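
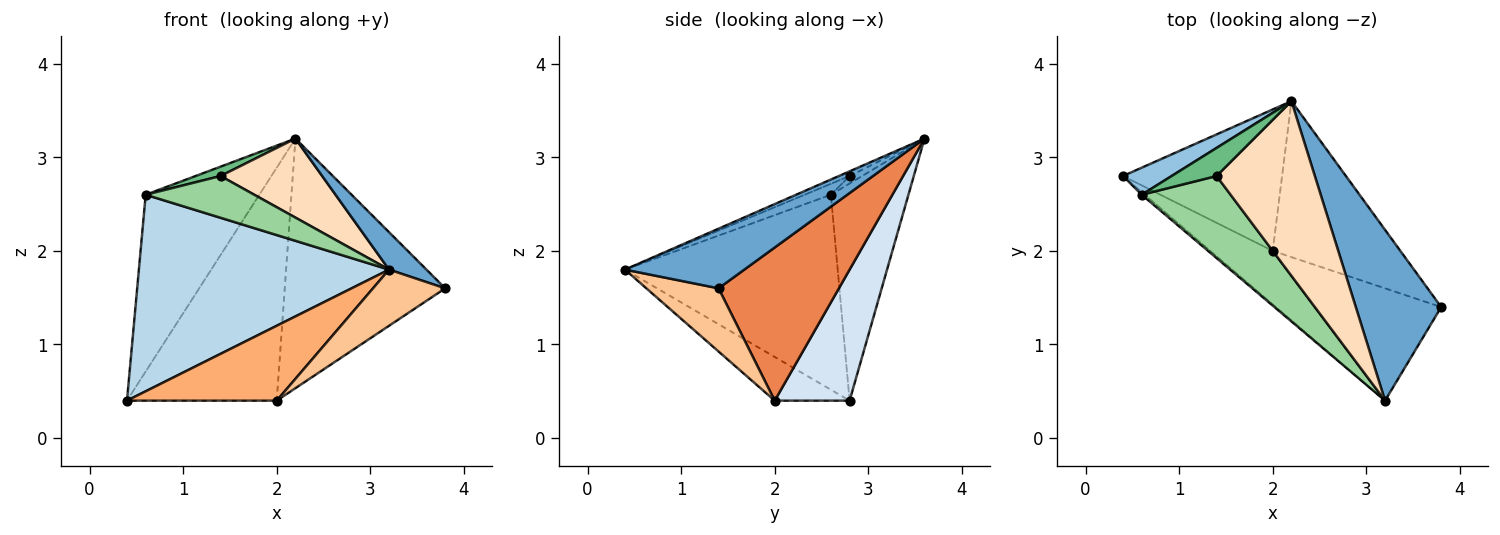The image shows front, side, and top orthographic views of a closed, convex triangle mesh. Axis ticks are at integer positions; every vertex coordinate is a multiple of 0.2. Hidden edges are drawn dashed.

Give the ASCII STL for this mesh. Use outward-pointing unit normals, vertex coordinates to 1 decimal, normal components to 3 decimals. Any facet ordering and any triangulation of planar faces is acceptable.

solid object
 facet normal 0.564 -0.177 0.807
  outer loop
   vertex 3.2 0.4 1.8
   vertex 3.8 1.4 1.6
   vertex 2.2 3.6 3.2
  endloop
 endfacet
 facet normal -0.559 0.820 0.125
  outer loop
   vertex 0.6 2.6 2.6
   vertex 2.2 3.6 3.2
   vertex 0.4 2.8 0.4
  endloop
 endfacet
 facet normal -0.648 -0.762 -0.010
  outer loop
   vertex 0.6 2.6 2.6
   vertex 0.4 2.8 0.4
   vertex 3.2 0.4 1.8
  endloop
 endfacet
 facet normal 0.393 0.786 -0.477
  outer loop
   vertex 2.0 2.0 0.4
   vertex 0.4 2.8 0.4
   vertex 2.2 3.6 3.2
  endloop
 endfacet
 facet normal 0.537 0.716 -0.447
  outer loop
   vertex 2.0 2.0 0.4
   vertex 2.2 3.6 3.2
   vertex 3.8 1.4 1.6
  endloop
 endfacet
 facet normal -0.377 -0.754 -0.538
  outer loop
   vertex 2.0 2.0 0.4
   vertex 3.2 0.4 1.8
   vertex 0.4 2.8 0.4
  endloop
 endfacet
 facet normal 0.408 -0.408 -0.816
  outer loop
   vertex 2.0 2.0 0.4
   vertex 3.8 1.4 1.6
   vertex 3.2 0.4 1.8
  endloop
 endfacet
 facet normal -0.043 -0.412 0.910
  outer loop
   vertex 1.4 2.8 2.8
   vertex 3.2 0.4 1.8
   vertex 2.2 3.6 3.2
  endloop
 endfacet
 facet normal -0.156 -0.312 0.937
  outer loop
   vertex 1.4 2.8 2.8
   vertex 2.2 3.6 3.2
   vertex 0.6 2.6 2.6
  endloop
 endfacet
 facet normal -0.109 -0.451 0.886
  outer loop
   vertex 1.4 2.8 2.8
   vertex 0.6 2.6 2.6
   vertex 3.2 0.4 1.8
  endloop
 endfacet
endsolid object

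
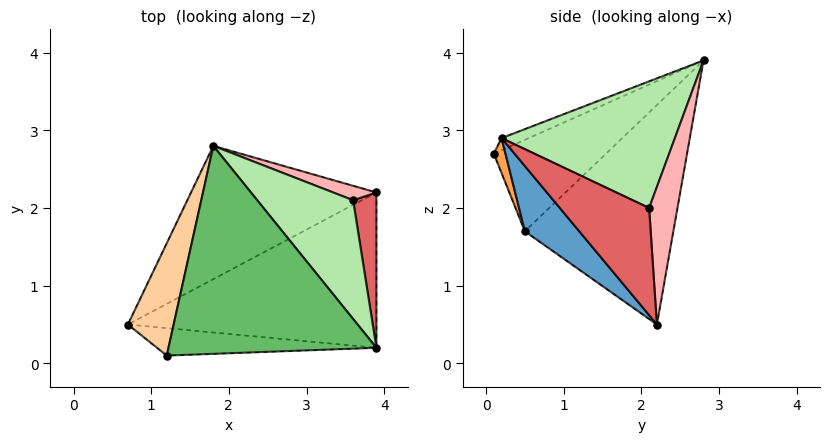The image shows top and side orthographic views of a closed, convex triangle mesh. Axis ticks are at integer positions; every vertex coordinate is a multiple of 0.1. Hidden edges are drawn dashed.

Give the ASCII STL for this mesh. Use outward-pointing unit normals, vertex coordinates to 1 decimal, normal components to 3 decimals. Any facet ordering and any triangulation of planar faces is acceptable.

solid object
 facet normal 0.166 -0.758 -0.631
  outer loop
   vertex 3.9 2.2 0.5
   vertex 3.9 0.2 2.9
   vertex 0.7 0.5 1.7
  endloop
 endfacet
 facet normal -0.545 0.701 -0.460
  outer loop
   vertex 3.9 2.2 0.5
   vertex 0.7 0.5 1.7
   vertex 1.8 2.8 3.9
  endloop
 endfacet
 facet normal 0.063 -0.915 -0.398
  outer loop
   vertex 1.2 0.1 2.7
   vertex 0.7 0.5 1.7
   vertex 3.9 0.2 2.9
  endloop
 endfacet
 facet normal -0.894 0.000 0.447
  outer loop
   vertex 1.2 0.1 2.7
   vertex 1.8 2.8 3.9
   vertex 0.7 0.5 1.7
  endloop
 endfacet
 facet normal -0.053 -0.396 0.917
  outer loop
   vertex 1.2 0.1 2.7
   vertex 3.9 0.2 2.9
   vertex 1.8 2.8 3.9
  endloop
 endfacet
 facet normal 0.737 0.381 0.558
  outer loop
   vertex 3.6 2.1 2.0
   vertex 1.8 2.8 3.9
   vertex 3.9 0.2 2.9
  endloop
 endfacet
 facet normal 0.947 0.247 0.206
  outer loop
   vertex 3.6 2.1 2.0
   vertex 3.9 0.2 2.9
   vertex 3.9 2.2 0.5
  endloop
 endfacet
 facet normal 0.497 0.854 0.156
  outer loop
   vertex 3.6 2.1 2.0
   vertex 3.9 2.2 0.5
   vertex 1.8 2.8 3.9
  endloop
 endfacet
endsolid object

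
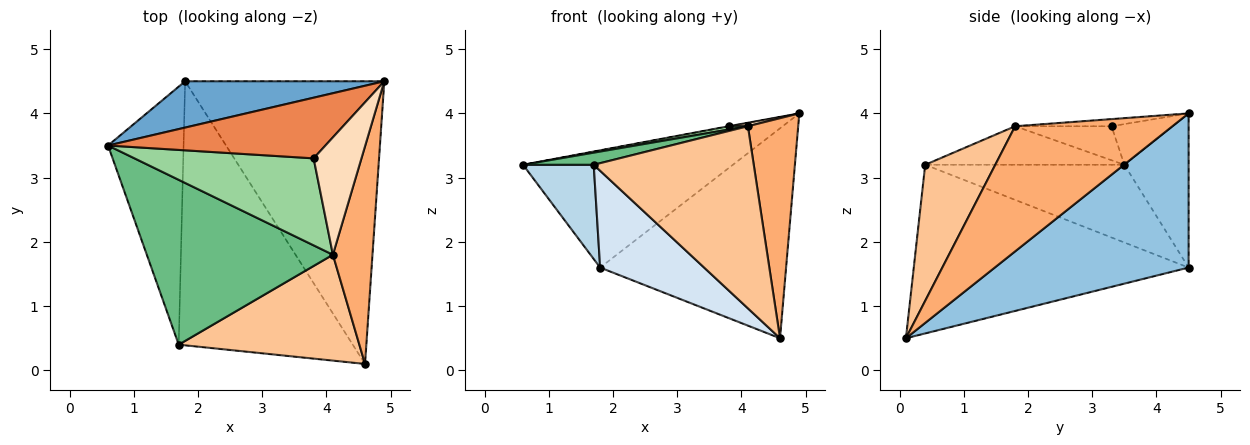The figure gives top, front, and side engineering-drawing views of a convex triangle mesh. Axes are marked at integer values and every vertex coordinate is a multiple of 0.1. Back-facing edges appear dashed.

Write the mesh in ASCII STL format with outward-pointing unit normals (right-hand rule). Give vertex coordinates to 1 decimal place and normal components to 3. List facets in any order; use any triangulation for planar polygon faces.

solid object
 facet normal -0.274 0.894 0.354
  outer loop
   vertex 1.8 4.5 1.6
   vertex 0.6 3.5 3.2
   vertex 4.9 4.5 4.0
  endloop
 endfacet
 facet normal 0.528 0.506 -0.682
  outer loop
   vertex 1.8 4.5 1.6
   vertex 4.9 4.5 4.0
   vertex 4.6 0.1 0.5
  endloop
 endfacet
 facet normal -0.695 -0.247 -0.675
  outer loop
   vertex 1.7 0.4 3.2
   vertex 0.6 3.5 3.2
   vertex 1.8 4.5 1.6
  endloop
 endfacet
 facet normal -0.673 -0.255 -0.694
  outer loop
   vertex 1.7 0.4 3.2
   vertex 1.8 4.5 1.6
   vertex 4.6 0.1 0.5
  endloop
 endfacet
 facet normal -0.184 0.005 0.983
  outer loop
   vertex 3.8 3.3 3.8
   vertex 4.9 4.5 4.0
   vertex 0.6 3.5 3.2
  endloop
 endfacet
 facet normal 0.912 -0.292 0.288
  outer loop
   vertex 4.1 1.8 3.8
   vertex 4.6 0.1 0.5
   vertex 4.9 4.5 4.0
  endloop
 endfacet
 facet normal 0.354 -0.808 0.470
  outer loop
   vertex 4.1 1.8 3.8
   vertex 1.7 0.4 3.2
   vertex 4.6 0.1 0.5
  endloop
 endfacet
 facet normal -0.148 -0.030 0.989
  outer loop
   vertex 4.1 1.8 3.8
   vertex 4.9 4.5 4.0
   vertex 3.8 3.3 3.8
  endloop
 endfacet
 facet normal -0.202 -0.072 0.977
  outer loop
   vertex 4.1 1.8 3.8
   vertex 0.6 3.5 3.2
   vertex 1.7 0.4 3.2
  endloop
 endfacet
 facet normal -0.186 -0.037 0.982
  outer loop
   vertex 4.1 1.8 3.8
   vertex 3.8 3.3 3.8
   vertex 0.6 3.5 3.2
  endloop
 endfacet
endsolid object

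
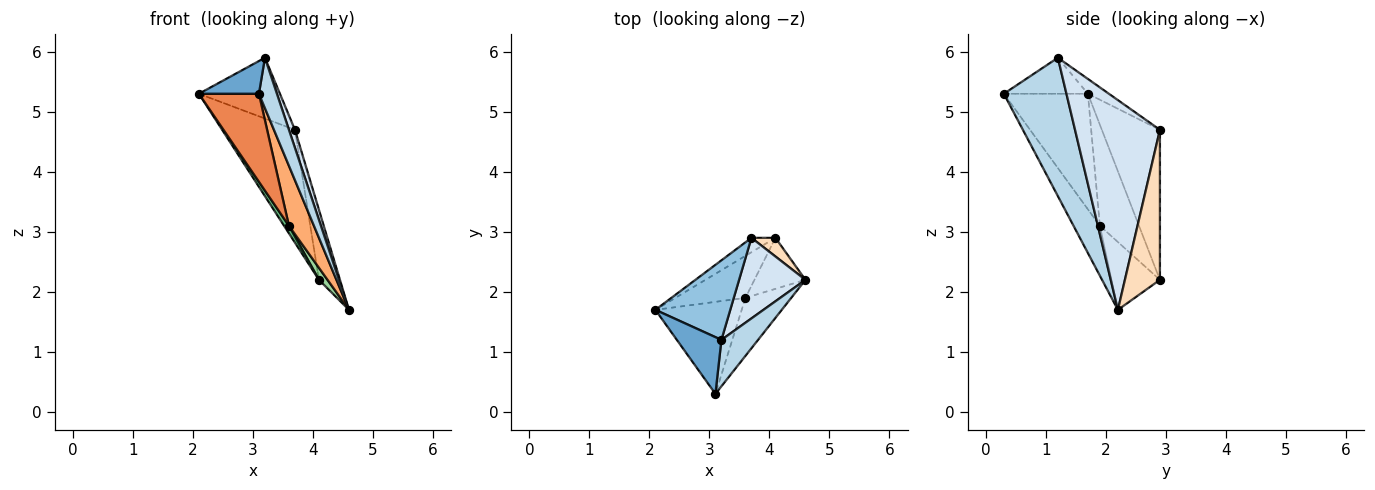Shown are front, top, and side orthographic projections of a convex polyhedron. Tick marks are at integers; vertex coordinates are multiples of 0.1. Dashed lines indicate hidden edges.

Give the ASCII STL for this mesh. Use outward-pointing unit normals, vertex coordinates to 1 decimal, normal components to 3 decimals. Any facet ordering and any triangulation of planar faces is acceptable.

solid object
 facet normal -0.573 -0.409 0.710
  outer loop
   vertex 3.2 1.2 5.9
   vertex 2.1 1.7 5.3
   vertex 3.1 0.3 5.3
  endloop
 endfacet
 facet normal -0.156 0.600 0.785
  outer loop
   vertex 3.2 1.2 5.9
   vertex 3.7 2.9 4.7
   vertex 2.1 1.7 5.3
  endloop
 endfacet
 facet normal 0.931 -0.268 0.247
  outer loop
   vertex 3.2 1.2 5.9
   vertex 3.1 0.3 5.3
   vertex 4.6 2.2 1.7
  endloop
 endfacet
 facet normal 0.951 -0.067 0.301
  outer loop
   vertex 3.2 1.2 5.9
   vertex 4.6 2.2 1.7
   vertex 3.7 2.9 4.7
  endloop
 endfacet
 facet normal -0.695 -0.497 -0.519
  outer loop
   vertex 3.6 1.9 3.1
   vertex 3.1 0.3 5.3
   vertex 2.1 1.7 5.3
  endloop
 endfacet
 facet normal -0.604 -0.573 -0.554
  outer loop
   vertex 3.6 1.9 3.1
   vertex 4.6 2.2 1.7
   vertex 3.1 0.3 5.3
  endloop
 endfacet
 facet normal -0.621 0.778 -0.099
  outer loop
   vertex 4.1 2.9 2.2
   vertex 2.1 1.7 5.3
   vertex 3.7 2.9 4.7
  endloop
 endfacet
 facet normal 0.850 0.510 0.136
  outer loop
   vertex 4.1 2.9 2.2
   vertex 3.7 2.9 4.7
   vertex 4.6 2.2 1.7
  endloop
 endfacet
 facet normal -0.818 -0.101 -0.567
  outer loop
   vertex 4.1 2.9 2.2
   vertex 3.6 1.9 3.1
   vertex 2.1 1.7 5.3
  endloop
 endfacet
 facet normal -0.791 -0.140 -0.595
  outer loop
   vertex 4.1 2.9 2.2
   vertex 4.6 2.2 1.7
   vertex 3.6 1.9 3.1
  endloop
 endfacet
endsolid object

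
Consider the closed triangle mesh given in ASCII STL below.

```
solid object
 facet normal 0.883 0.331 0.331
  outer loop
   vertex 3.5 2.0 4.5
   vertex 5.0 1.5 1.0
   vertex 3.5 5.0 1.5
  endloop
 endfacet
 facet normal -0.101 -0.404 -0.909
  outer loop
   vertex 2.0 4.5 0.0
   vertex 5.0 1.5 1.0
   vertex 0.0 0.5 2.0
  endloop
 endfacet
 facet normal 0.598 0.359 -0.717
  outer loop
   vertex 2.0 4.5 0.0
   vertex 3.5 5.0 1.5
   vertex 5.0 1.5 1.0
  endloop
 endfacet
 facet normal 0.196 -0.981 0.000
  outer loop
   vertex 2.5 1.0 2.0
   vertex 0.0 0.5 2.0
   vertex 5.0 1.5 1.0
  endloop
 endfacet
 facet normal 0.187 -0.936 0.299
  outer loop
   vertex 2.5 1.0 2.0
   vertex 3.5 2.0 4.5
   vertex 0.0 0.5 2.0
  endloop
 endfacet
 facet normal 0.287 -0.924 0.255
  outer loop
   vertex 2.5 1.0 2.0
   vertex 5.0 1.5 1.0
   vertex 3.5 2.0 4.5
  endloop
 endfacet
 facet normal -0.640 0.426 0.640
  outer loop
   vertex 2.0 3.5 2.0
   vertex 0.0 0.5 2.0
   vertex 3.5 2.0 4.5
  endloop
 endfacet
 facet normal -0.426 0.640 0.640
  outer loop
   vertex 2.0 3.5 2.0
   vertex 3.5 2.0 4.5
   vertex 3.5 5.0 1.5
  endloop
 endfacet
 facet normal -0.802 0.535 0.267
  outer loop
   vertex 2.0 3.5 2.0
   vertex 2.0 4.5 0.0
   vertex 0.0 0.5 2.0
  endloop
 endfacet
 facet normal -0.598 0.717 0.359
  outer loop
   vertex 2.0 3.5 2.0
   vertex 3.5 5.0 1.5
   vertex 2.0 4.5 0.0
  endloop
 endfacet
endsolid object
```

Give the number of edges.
15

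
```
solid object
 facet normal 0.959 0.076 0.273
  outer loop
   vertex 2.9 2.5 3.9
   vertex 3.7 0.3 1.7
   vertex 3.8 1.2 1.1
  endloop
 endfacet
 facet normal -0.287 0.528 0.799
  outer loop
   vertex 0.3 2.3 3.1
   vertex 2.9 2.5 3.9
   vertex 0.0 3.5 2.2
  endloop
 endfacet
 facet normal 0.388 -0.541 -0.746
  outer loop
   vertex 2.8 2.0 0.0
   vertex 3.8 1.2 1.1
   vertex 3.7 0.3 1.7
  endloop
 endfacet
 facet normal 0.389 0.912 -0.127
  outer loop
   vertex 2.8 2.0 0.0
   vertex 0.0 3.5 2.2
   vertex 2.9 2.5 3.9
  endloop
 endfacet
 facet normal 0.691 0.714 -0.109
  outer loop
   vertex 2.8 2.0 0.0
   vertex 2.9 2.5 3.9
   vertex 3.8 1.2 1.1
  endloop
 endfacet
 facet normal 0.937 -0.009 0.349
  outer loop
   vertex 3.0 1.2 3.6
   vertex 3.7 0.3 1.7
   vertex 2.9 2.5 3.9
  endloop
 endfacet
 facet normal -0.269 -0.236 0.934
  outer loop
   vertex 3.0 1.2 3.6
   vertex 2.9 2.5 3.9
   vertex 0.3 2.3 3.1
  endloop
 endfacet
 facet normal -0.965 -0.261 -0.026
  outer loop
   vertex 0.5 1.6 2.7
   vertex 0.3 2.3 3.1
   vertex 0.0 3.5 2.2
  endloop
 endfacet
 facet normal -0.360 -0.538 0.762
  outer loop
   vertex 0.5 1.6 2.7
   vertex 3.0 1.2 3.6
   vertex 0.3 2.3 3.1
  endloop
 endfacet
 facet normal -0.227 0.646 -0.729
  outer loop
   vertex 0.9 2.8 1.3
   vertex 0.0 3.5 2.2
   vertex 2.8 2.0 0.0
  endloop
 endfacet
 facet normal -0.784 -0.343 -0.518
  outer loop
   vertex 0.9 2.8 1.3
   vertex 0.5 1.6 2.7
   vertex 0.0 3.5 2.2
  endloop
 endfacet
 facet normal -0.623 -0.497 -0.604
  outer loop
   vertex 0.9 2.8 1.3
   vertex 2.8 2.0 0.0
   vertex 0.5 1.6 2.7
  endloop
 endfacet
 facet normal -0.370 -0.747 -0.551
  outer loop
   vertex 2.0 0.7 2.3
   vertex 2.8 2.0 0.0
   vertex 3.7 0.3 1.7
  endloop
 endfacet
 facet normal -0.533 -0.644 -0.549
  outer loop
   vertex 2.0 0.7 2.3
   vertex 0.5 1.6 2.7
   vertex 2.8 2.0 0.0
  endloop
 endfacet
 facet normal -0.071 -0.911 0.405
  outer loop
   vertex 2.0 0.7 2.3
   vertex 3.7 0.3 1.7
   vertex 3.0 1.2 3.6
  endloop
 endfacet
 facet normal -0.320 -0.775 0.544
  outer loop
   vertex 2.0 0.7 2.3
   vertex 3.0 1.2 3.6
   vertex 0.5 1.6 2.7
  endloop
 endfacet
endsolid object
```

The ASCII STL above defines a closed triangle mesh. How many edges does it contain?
24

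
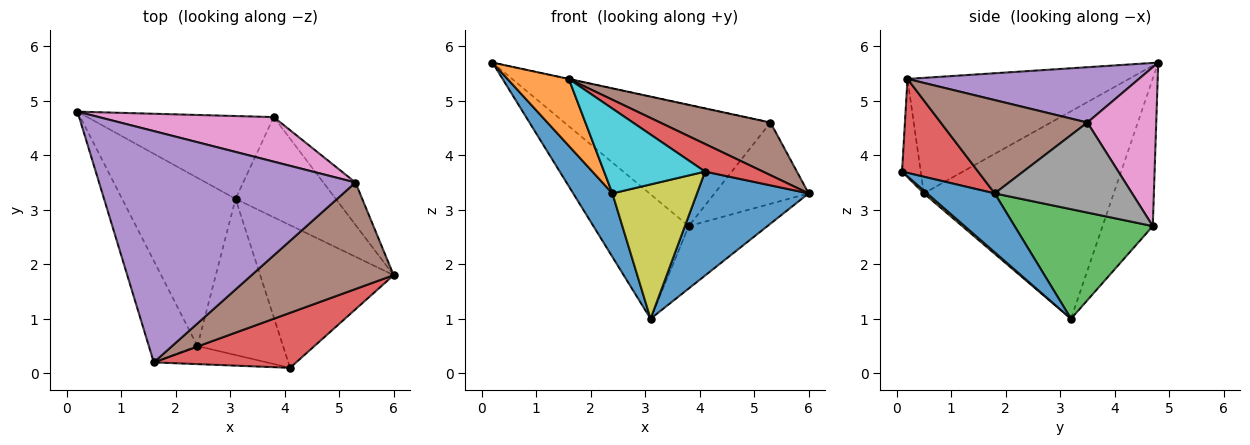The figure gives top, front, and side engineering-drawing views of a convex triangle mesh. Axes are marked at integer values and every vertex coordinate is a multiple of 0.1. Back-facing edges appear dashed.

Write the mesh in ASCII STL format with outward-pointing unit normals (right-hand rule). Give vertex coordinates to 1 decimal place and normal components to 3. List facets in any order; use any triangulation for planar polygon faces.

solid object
 facet normal 0.336 -0.555 -0.761
  outer loop
   vertex 3.1 3.2 1.0
   vertex 6.0 1.8 3.3
   vertex 4.1 0.1 3.7
  endloop
 endfacet
 facet normal -0.402 0.762 -0.507
  outer loop
   vertex 3.8 4.7 2.7
   vertex 3.1 3.2 1.0
   vertex 0.2 4.8 5.7
  endloop
 endfacet
 facet normal 0.680 0.387 -0.622
  outer loop
   vertex 3.8 4.7 2.7
   vertex 6.0 1.8 3.3
   vertex 3.1 3.2 1.0
  endloop
 endfacet
 facet normal 0.508 -0.387 0.770
  outer loop
   vertex 1.6 0.2 5.4
   vertex 4.1 0.1 3.7
   vertex 6.0 1.8 3.3
  endloop
 endfacet
 facet normal 0.211 0.000 0.977
  outer loop
   vertex 5.3 3.5 4.6
   vertex 0.2 4.8 5.7
   vertex 1.6 0.2 5.4
  endloop
 endfacet
 facet normal 0.507 -0.382 0.772
  outer loop
   vertex 5.3 3.5 4.6
   vertex 1.6 0.2 5.4
   vertex 6.0 1.8 3.3
  endloop
 endfacet
 facet normal 0.299 0.896 0.329
  outer loop
   vertex 5.3 3.5 4.6
   vertex 3.8 4.7 2.7
   vertex 0.2 4.8 5.7
  endloop
 endfacet
 facet normal 0.791 0.542 -0.283
  outer loop
   vertex 5.3 3.5 4.6
   vertex 6.0 1.8 3.3
   vertex 3.8 4.7 2.7
  endloop
 endfacet
 facet normal 0.025 -0.652 -0.758
  outer loop
   vertex 2.4 0.5 3.3
   vertex 3.1 3.2 1.0
   vertex 4.1 0.1 3.7
  endloop
 endfacet
 facet normal -0.178 -0.962 -0.205
  outer loop
   vertex 2.4 0.5 3.3
   vertex 4.1 0.1 3.7
   vertex 1.6 0.2 5.4
  endloop
 endfacet
 facet normal -0.863 -0.178 -0.472
  outer loop
   vertex 2.4 0.5 3.3
   vertex 0.2 4.8 5.7
   vertex 3.1 3.2 1.0
  endloop
 endfacet
 facet normal -0.893 -0.247 -0.376
  outer loop
   vertex 2.4 0.5 3.3
   vertex 1.6 0.2 5.4
   vertex 0.2 4.8 5.7
  endloop
 endfacet
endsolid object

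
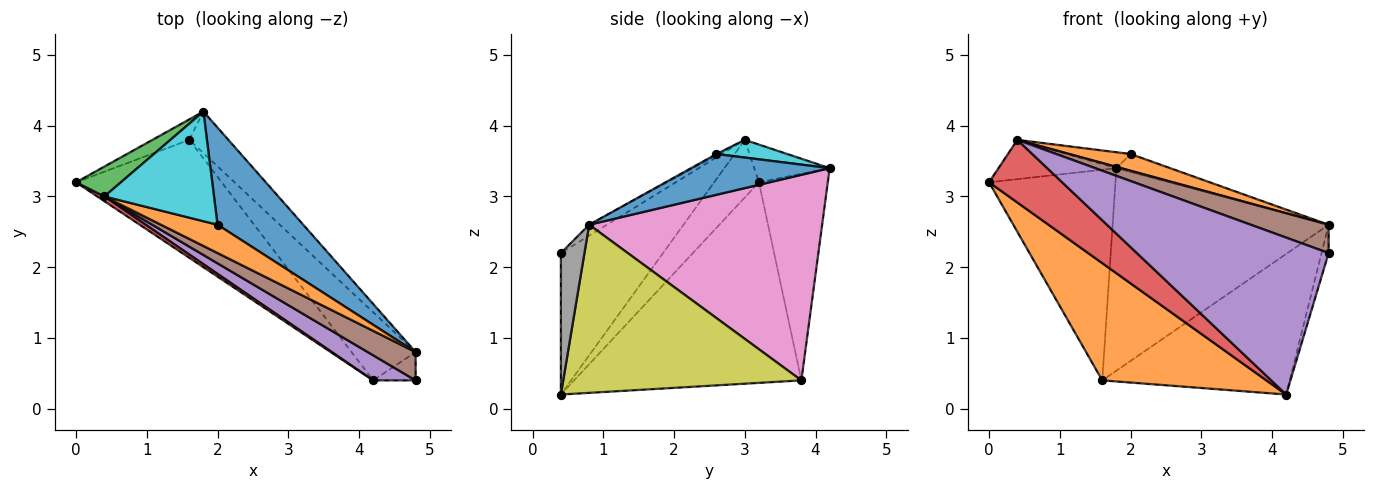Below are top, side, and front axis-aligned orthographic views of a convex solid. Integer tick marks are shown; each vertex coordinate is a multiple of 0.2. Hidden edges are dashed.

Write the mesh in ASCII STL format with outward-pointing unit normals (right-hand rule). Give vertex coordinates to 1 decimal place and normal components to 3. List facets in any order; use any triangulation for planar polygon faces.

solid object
 facet normal -0.477 0.875 -0.085
  outer loop
   vertex 1.6 3.8 0.4
   vertex 0.0 3.2 3.2
   vertex 1.8 4.2 3.4
  endloop
 endfacet
 facet normal -0.699 -0.504 -0.507
  outer loop
   vertex 1.6 3.8 0.4
   vertex 4.2 0.4 0.2
   vertex 0.0 3.2 3.2
  endloop
 endfacet
 facet normal -0.454 0.709 0.539
  outer loop
   vertex 0.4 3.0 3.8
   vertex 1.8 4.2 3.4
   vertex 0.0 3.2 3.2
  endloop
 endfacet
 facet normal -0.521 -0.851 0.064
  outer loop
   vertex 0.4 3.0 3.8
   vertex 0.0 3.2 3.2
   vertex 4.2 0.4 0.2
  endloop
 endfacet
 facet normal -0.466 -0.874 0.140
  outer loop
   vertex 0.4 3.0 3.8
   vertex 4.2 0.4 0.2
   vertex 4.8 0.4 2.2
  endloop
 endfacet
 facet normal -0.159 -0.698 0.698
  outer loop
   vertex 4.8 0.8 2.6
   vertex 0.4 3.0 3.8
   vertex 4.8 0.4 2.2
  endloop
 endfacet
 facet normal 0.726 0.673 -0.138
  outer loop
   vertex 4.8 0.8 2.6
   vertex 1.6 3.8 0.4
   vertex 1.8 4.2 3.4
  endloop
 endfacet
 facet normal 0.921 0.276 -0.276
  outer loop
   vertex 4.8 0.8 2.6
   vertex 4.8 0.4 2.2
   vertex 4.2 0.4 0.2
  endloop
 endfacet
 facet normal 0.753 0.593 -0.287
  outer loop
   vertex 4.8 0.8 2.6
   vertex 4.2 0.4 0.2
   vertex 1.6 3.8 0.4
  endloop
 endfacet
 facet normal 0.158 0.142 0.977
  outer loop
   vertex 2.0 2.6 3.6
   vertex 1.8 4.2 3.4
   vertex 0.4 3.0 3.8
  endloop
 endfacet
 facet normal 0.424 0.164 0.891
  outer loop
   vertex 2.0 2.6 3.6
   vertex 4.8 0.8 2.6
   vertex 1.8 4.2 3.4
  endloop
 endfacet
 facet normal -0.020 -0.509 0.861
  outer loop
   vertex 2.0 2.6 3.6
   vertex 0.4 3.0 3.8
   vertex 4.8 0.8 2.6
  endloop
 endfacet
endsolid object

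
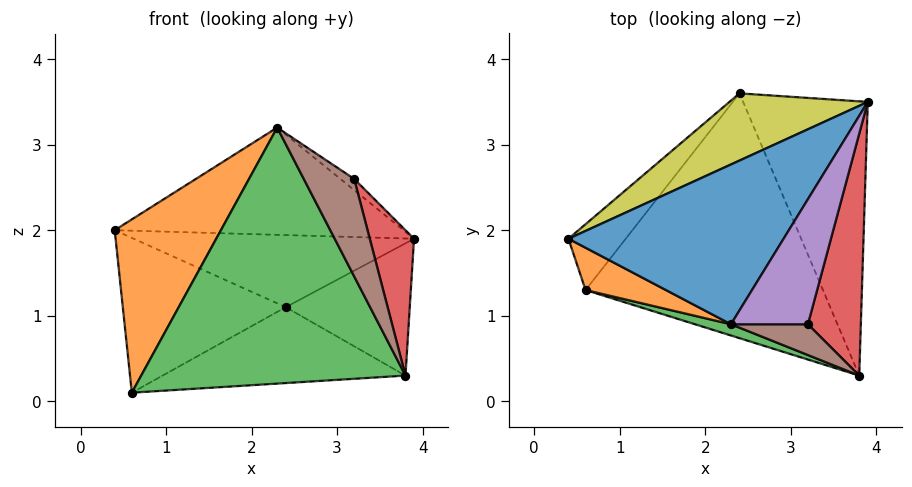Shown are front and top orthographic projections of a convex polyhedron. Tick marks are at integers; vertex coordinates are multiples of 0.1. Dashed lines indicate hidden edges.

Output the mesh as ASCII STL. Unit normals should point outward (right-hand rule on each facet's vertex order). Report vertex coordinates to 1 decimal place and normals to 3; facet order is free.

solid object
 facet normal -0.225 0.543 0.809
  outer loop
   vertex 2.3 0.9 3.2
   vertex 3.9 3.5 1.9
   vertex 0.4 1.9 2.0
  endloop
 endfacet
 facet normal -0.551 -0.810 0.198
  outer loop
   vertex 0.6 1.3 0.1
   vertex 2.3 0.9 3.2
   vertex 0.4 1.9 2.0
  endloop
 endfacet
 facet normal -0.300 -0.953 0.042
  outer loop
   vertex 0.6 1.3 0.1
   vertex 3.8 0.3 0.3
   vertex 2.3 0.9 3.2
  endloop
 endfacet
 facet normal 0.941 -0.175 0.291
  outer loop
   vertex 3.2 0.9 2.6
   vertex 3.8 0.3 0.3
   vertex 3.9 3.5 1.9
  endloop
 endfacet
 facet normal 0.553 0.074 0.830
  outer loop
   vertex 3.2 0.9 2.6
   vertex 3.9 3.5 1.9
   vertex 2.3 0.9 3.2
  endloop
 endfacet
 facet normal 0.197 -0.935 0.295
  outer loop
   vertex 3.2 0.9 2.6
   vertex 2.3 0.9 3.2
   vertex 3.8 0.3 0.3
  endloop
 endfacet
 facet normal 0.454 0.387 -0.803
  outer loop
   vertex 2.4 3.6 1.1
   vertex 3.9 3.5 1.9
   vertex 3.8 0.3 0.3
  endloop
 endfacet
 facet normal 0.151 0.293 -0.944
  outer loop
   vertex 2.4 3.6 1.1
   vertex 3.8 0.3 0.3
   vertex 0.6 1.3 0.1
  endloop
 endfacet
 facet normal -0.300 0.698 0.650
  outer loop
   vertex 2.4 3.6 1.1
   vertex 0.4 1.9 2.0
   vertex 3.9 3.5 1.9
  endloop
 endfacet
 facet normal -0.692 0.664 -0.283
  outer loop
   vertex 2.4 3.6 1.1
   vertex 0.6 1.3 0.1
   vertex 0.4 1.9 2.0
  endloop
 endfacet
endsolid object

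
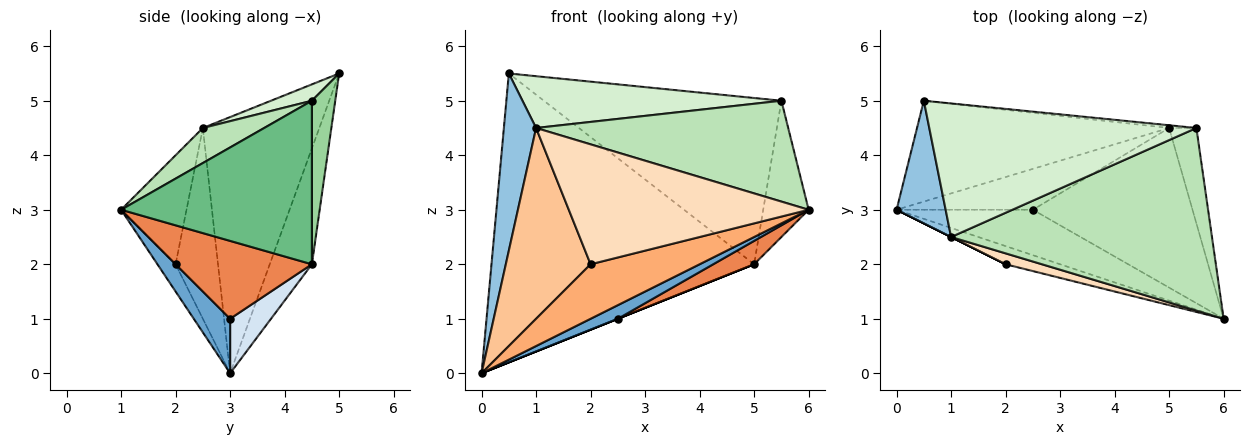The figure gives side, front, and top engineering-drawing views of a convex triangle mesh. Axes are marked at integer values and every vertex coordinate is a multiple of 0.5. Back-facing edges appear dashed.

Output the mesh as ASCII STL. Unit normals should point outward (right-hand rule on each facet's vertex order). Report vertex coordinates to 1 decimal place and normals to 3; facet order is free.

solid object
 facet normal 0.358 -0.268 -0.894
  outer loop
   vertex 2.5 3.0 1.0
   vertex 6.0 1.0 3.0
   vertex 0.0 3.0 0.0
  endloop
 endfacet
 facet normal -0.948 -0.262 0.181
  outer loop
   vertex 1.0 2.5 4.5
   vertex 0.5 5.0 5.5
   vertex 0.0 3.0 0.0
  endloop
 endfacet
 facet normal -0.150 0.933 -0.326
  outer loop
   vertex 5.0 4.5 2.0
   vertex 0.0 3.0 0.0
   vertex 0.5 5.0 5.5
  endloop
 endfacet
 facet normal 0.371 0.000 -0.928
  outer loop
   vertex 5.0 4.5 2.0
   vertex 2.5 3.0 1.0
   vertex 0.0 3.0 0.0
  endloop
 endfacet
 facet normal 0.435 -0.130 -0.891
  outer loop
   vertex 5.0 4.5 2.0
   vertex 6.0 1.0 3.0
   vertex 2.5 3.0 1.0
  endloop
 endfacet
 facet normal -0.156 -0.937 -0.312
  outer loop
   vertex 2.0 2.0 2.0
   vertex 0.0 3.0 0.0
   vertex 6.0 1.0 3.0
  endloop
 endfacet
 facet normal -0.447 -0.894 0.000
  outer loop
   vertex 2.0 2.0 2.0
   vertex 1.0 2.5 4.5
   vertex 0.0 3.0 0.0
  endloop
 endfacet
 facet normal -0.262 -0.961 0.087
  outer loop
   vertex 2.0 2.0 2.0
   vertex 6.0 1.0 3.0
   vertex 1.0 2.5 4.5
  endloop
 endfacet
 facet normal 0.960 0.229 -0.160
  outer loop
   vertex 5.5 4.5 5.0
   vertex 6.0 1.0 3.0
   vertex 5.0 4.5 2.0
  endloop
 endfacet
 facet normal 0.098 0.995 -0.016
  outer loop
   vertex 5.5 4.5 5.0
   vertex 5.0 4.5 2.0
   vertex 0.5 5.0 5.5
  endloop
 endfacet
 facet normal 0.117 -0.480 0.869
  outer loop
   vertex 5.5 4.5 5.0
   vertex 1.0 2.5 4.5
   vertex 6.0 1.0 3.0
  endloop
 endfacet
 facet normal 0.057 -0.361 0.931
  outer loop
   vertex 5.5 4.5 5.0
   vertex 0.5 5.0 5.5
   vertex 1.0 2.5 4.5
  endloop
 endfacet
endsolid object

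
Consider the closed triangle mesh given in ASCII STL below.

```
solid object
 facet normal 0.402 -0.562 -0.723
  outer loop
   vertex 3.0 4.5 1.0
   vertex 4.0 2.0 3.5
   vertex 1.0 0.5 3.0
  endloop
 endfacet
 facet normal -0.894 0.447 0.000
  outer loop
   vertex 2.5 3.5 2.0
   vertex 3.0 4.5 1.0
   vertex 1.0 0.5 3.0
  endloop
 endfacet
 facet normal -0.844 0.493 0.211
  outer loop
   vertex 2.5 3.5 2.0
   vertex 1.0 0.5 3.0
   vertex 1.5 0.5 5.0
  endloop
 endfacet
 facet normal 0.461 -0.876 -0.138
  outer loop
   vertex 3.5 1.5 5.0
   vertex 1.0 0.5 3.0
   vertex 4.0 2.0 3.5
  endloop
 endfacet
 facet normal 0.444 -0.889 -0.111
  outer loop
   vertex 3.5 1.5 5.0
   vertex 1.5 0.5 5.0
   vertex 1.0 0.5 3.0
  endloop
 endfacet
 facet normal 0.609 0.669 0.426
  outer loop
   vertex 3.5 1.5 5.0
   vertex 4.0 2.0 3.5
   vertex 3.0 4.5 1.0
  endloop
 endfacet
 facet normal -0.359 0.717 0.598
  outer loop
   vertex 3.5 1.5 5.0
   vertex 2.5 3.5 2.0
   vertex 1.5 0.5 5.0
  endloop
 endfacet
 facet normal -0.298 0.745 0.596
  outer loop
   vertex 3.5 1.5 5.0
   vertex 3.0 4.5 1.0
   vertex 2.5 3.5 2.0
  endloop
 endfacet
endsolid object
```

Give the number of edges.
12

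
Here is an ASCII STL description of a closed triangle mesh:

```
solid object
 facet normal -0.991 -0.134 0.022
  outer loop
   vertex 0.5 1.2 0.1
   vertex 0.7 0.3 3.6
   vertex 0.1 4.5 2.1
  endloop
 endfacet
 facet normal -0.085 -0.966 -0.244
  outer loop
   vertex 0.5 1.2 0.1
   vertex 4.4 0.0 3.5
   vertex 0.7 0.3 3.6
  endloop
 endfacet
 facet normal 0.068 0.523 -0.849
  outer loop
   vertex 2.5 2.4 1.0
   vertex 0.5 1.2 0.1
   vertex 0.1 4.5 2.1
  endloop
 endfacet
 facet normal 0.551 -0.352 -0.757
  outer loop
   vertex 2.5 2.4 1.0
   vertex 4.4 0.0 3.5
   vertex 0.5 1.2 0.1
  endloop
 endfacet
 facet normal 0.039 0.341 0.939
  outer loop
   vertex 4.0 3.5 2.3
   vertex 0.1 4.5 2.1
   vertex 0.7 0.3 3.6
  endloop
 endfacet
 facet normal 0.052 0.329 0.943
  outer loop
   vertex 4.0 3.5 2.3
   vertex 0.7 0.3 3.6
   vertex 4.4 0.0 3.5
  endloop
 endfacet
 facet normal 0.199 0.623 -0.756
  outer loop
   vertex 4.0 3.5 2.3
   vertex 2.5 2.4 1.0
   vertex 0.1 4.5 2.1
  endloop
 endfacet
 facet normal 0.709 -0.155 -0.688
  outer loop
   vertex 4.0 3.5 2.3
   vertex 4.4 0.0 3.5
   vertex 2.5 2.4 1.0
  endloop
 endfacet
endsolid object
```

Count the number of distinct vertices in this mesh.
6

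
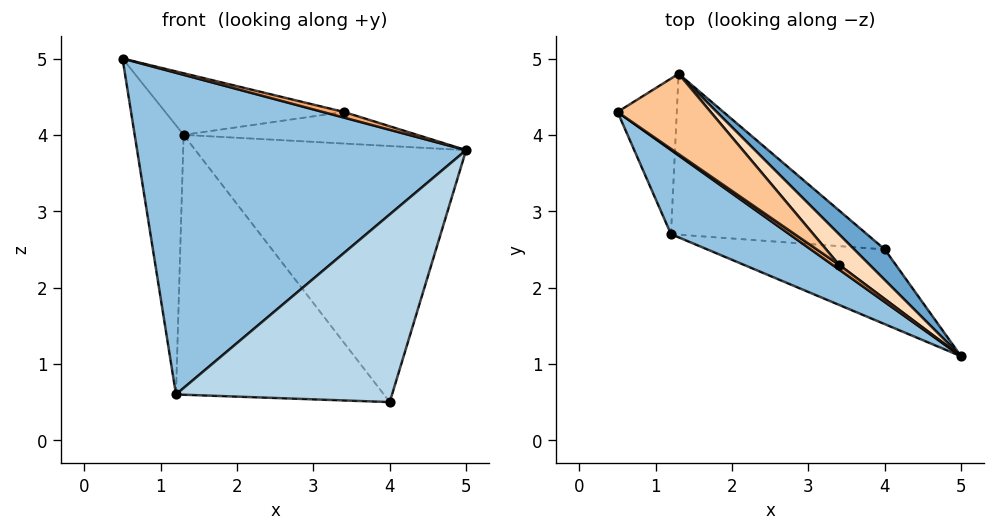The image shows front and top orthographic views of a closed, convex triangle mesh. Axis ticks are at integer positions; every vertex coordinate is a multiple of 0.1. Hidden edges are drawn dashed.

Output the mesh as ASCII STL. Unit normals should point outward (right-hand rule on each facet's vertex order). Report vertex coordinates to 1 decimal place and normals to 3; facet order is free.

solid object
 facet normal 0.707 0.702 0.084
  outer loop
   vertex 4.0 2.5 0.5
   vertex 1.3 4.8 4.0
   vertex 5.0 1.1 3.8
  endloop
 endfacet
 facet normal -0.527 -0.822 0.215
  outer loop
   vertex 1.2 2.7 0.6
   vertex 5.0 1.1 3.8
   vertex 0.5 4.3 5.0
  endloop
 endfacet
 facet normal -0.079 -0.926 -0.369
  outer loop
   vertex 1.2 2.7 0.6
   vertex 4.0 2.5 0.5
   vertex 5.0 1.1 3.8
  endloop
 endfacet
 facet normal -0.759 0.563 -0.326
  outer loop
   vertex 1.2 2.7 0.6
   vertex 0.5 4.3 5.0
   vertex 1.3 4.8 4.0
  endloop
 endfacet
 facet normal 0.042 0.849 -0.526
  outer loop
   vertex 1.2 2.7 0.6
   vertex 1.3 4.8 4.0
   vertex 4.0 2.5 0.5
  endloop
 endfacet
 facet normal -0.347 -0.715 0.607
  outer loop
   vertex 3.4 2.3 4.3
   vertex 0.5 4.3 5.0
   vertex 5.0 1.1 3.8
  endloop
 endfacet
 facet normal 0.522 0.519 0.677
  outer loop
   vertex 3.4 2.3 4.3
   vertex 1.3 4.8 4.0
   vertex 0.5 4.3 5.0
  endloop
 endfacet
 facet normal 0.603 0.573 0.555
  outer loop
   vertex 3.4 2.3 4.3
   vertex 5.0 1.1 3.8
   vertex 1.3 4.8 4.0
  endloop
 endfacet
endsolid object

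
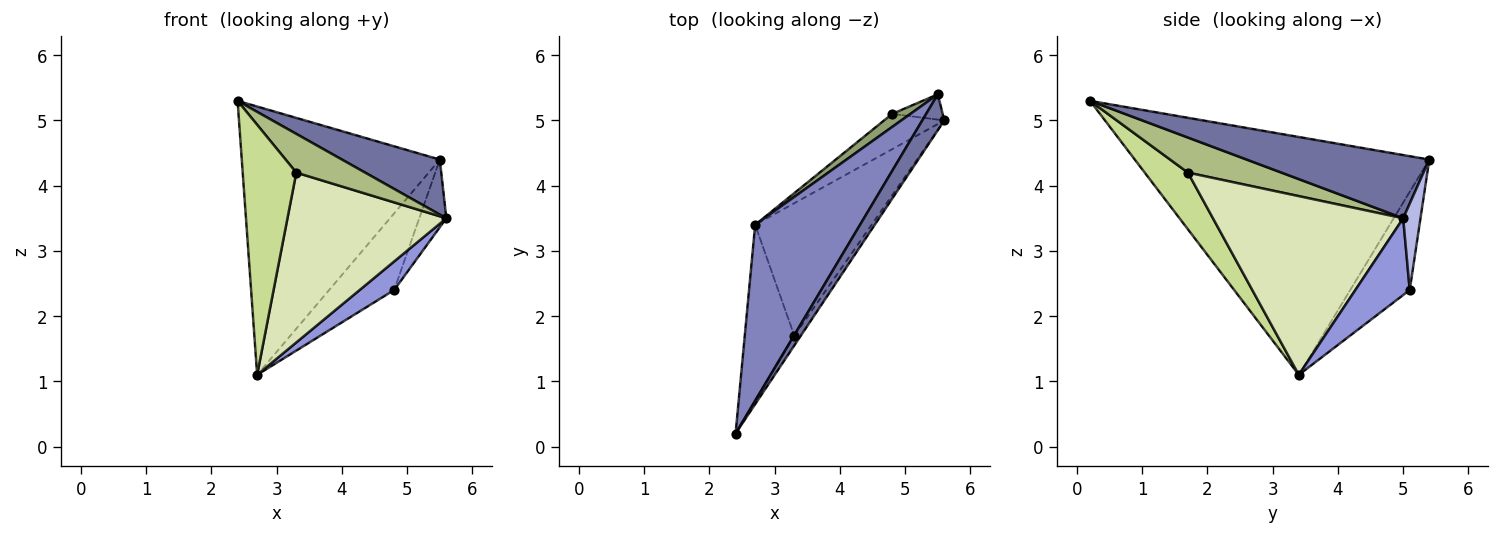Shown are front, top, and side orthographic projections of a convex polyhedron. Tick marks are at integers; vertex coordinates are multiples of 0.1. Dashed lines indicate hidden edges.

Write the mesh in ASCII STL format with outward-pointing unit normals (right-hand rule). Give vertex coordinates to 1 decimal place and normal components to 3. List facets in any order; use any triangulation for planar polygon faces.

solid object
 facet normal 0.842 -0.451 0.294
  outer loop
   vertex 5.5 5.4 4.4
   vertex 2.4 0.2 5.3
   vertex 5.6 5.0 3.5
  endloop
 endfacet
 facet normal -0.779 0.524 0.344
  outer loop
   vertex 5.5 5.4 4.4
   vertex 2.7 3.4 1.1
   vertex 2.4 0.2 5.3
  endloop
 endfacet
 facet normal 0.704 -0.447 -0.552
  outer loop
   vertex 4.8 5.1 2.4
   vertex 5.6 5.0 3.5
   vertex 2.7 3.4 1.1
  endloop
 endfacet
 facet normal 0.513 0.804 -0.300
  outer loop
   vertex 4.8 5.1 2.4
   vertex 5.5 5.4 4.4
   vertex 5.6 5.0 3.5
  endloop
 endfacet
 facet normal -0.670 0.732 0.125
  outer loop
   vertex 4.8 5.1 2.4
   vertex 2.7 3.4 1.1
   vertex 5.5 5.4 4.4
  endloop
 endfacet
 facet normal 0.796 -0.586 -0.148
  outer loop
   vertex 3.3 1.7 4.2
   vertex 5.6 5.0 3.5
   vertex 2.4 0.2 5.3
  endloop
 endfacet
 facet normal 0.550 -0.683 -0.481
  outer loop
   vertex 3.3 1.7 4.2
   vertex 2.4 0.2 5.3
   vertex 2.7 3.4 1.1
  endloop
 endfacet
 facet normal 0.686 -0.573 -0.447
  outer loop
   vertex 3.3 1.7 4.2
   vertex 2.7 3.4 1.1
   vertex 5.6 5.0 3.5
  endloop
 endfacet
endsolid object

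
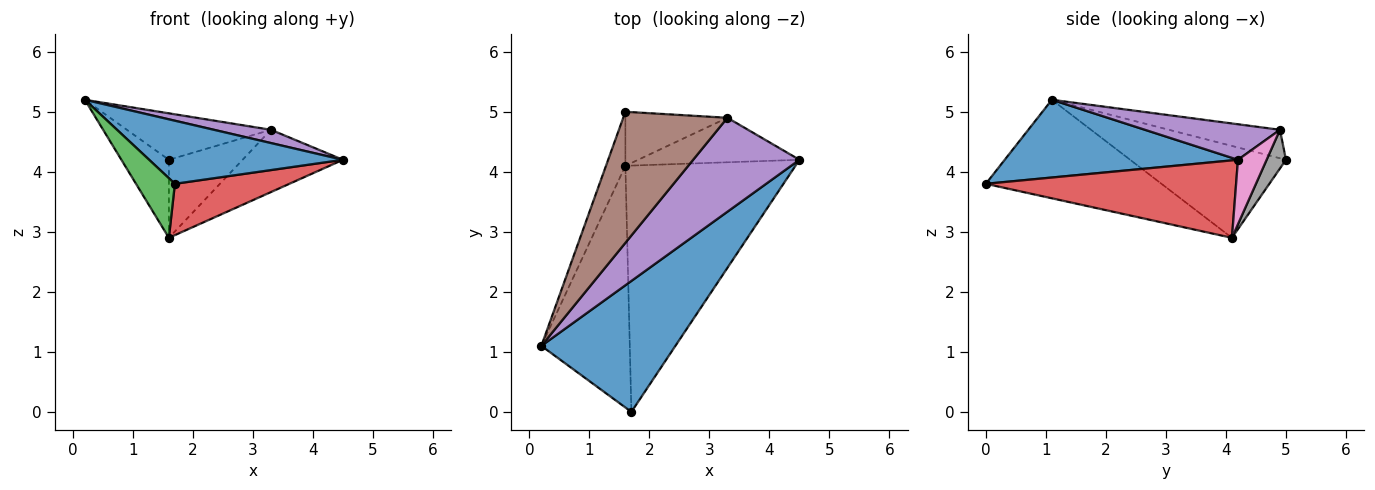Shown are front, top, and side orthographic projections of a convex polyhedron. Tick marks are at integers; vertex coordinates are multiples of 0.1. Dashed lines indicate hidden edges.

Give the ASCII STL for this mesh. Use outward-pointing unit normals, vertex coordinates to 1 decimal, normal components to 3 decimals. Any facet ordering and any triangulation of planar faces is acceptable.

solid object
 facet normal 0.463 -0.385 0.798
  outer loop
   vertex 1.7 0.0 3.8
   vertex 4.5 4.2 4.2
   vertex 0.2 1.1 5.2
  endloop
 endfacet
 facet normal -0.938 0.286 -0.198
  outer loop
   vertex 1.6 4.1 2.9
   vertex 0.2 1.1 5.2
   vertex 1.6 5.0 4.2
  endloop
 endfacet
 facet normal -0.734 -0.163 -0.659
  outer loop
   vertex 1.6 4.1 2.9
   vertex 1.7 0.0 3.8
   vertex 0.2 1.1 5.2
  endloop
 endfacet
 facet normal 0.407 -0.186 -0.894
  outer loop
   vertex 1.6 4.1 2.9
   vertex 4.5 4.2 4.2
   vertex 1.7 0.0 3.8
  endloop
 endfacet
 facet normal 0.314 -0.133 0.940
  outer loop
   vertex 3.3 4.9 4.7
   vertex 0.2 1.1 5.2
   vertex 4.5 4.2 4.2
  endloop
 endfacet
 facet normal -0.249 0.324 0.913
  outer loop
   vertex 3.3 4.9 4.7
   vertex 1.6 5.0 4.2
   vertex 0.2 1.1 5.2
  endloop
 endfacet
 facet normal 0.226 0.793 -0.566
  outer loop
   vertex 3.3 4.9 4.7
   vertex 4.5 4.2 4.2
   vertex 1.6 4.1 2.9
  endloop
 endfacet
 facet normal 0.211 0.804 -0.556
  outer loop
   vertex 3.3 4.9 4.7
   vertex 1.6 4.1 2.9
   vertex 1.6 5.0 4.2
  endloop
 endfacet
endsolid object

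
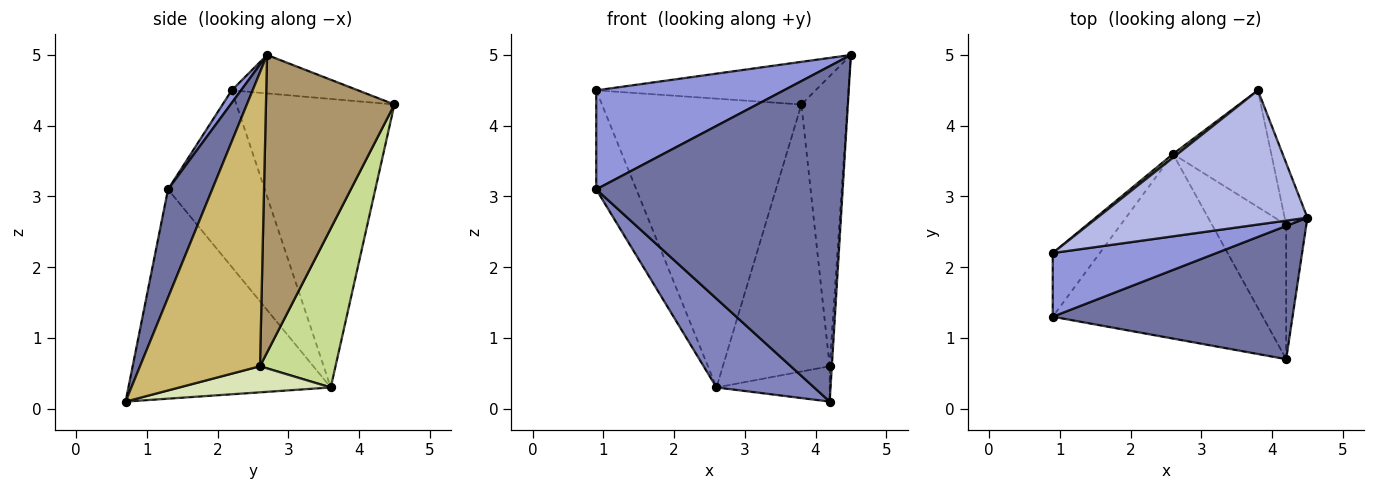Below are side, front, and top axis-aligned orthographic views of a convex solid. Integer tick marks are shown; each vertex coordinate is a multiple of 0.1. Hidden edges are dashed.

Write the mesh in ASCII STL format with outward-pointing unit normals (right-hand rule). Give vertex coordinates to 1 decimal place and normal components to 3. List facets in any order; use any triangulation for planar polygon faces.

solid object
 facet normal 0.164 -0.917 0.364
  outer loop
   vertex 4.2 0.7 0.1
   vertex 4.5 2.7 5.0
   vertex 0.9 1.3 3.1
  endloop
 endfacet
 facet normal -0.668 -0.322 -0.671
  outer loop
   vertex 2.6 3.6 0.3
   vertex 4.2 0.7 0.1
   vertex 0.9 1.3 3.1
  endloop
 endfacet
 facet normal 0.042 -0.840 0.540
  outer loop
   vertex 0.9 2.2 4.5
   vertex 0.9 1.3 3.1
   vertex 4.5 2.7 5.0
  endloop
 endfacet
 facet normal -0.172 0.298 0.939
  outer loop
   vertex 0.9 2.2 4.5
   vertex 4.5 2.7 5.0
   vertex 3.8 4.5 4.3
  endloop
 endfacet
 facet normal -0.897 0.372 -0.239
  outer loop
   vertex 0.9 2.2 4.5
   vertex 2.6 3.6 0.3
   vertex 0.9 1.3 3.1
  endloop
 endfacet
 facet normal -0.621 0.784 0.010
  outer loop
   vertex 0.9 2.2 4.5
   vertex 3.8 4.5 4.3
   vertex 2.6 3.6 0.3
  endloop
 endfacet
 facet normal 0.544 0.769 -0.336
  outer loop
   vertex 4.2 2.6 0.6
   vertex 2.6 3.6 0.3
   vertex 3.8 4.5 4.3
  endloop
 endfacet
 facet normal 0.322 0.241 -0.915
  outer loop
   vertex 4.2 2.6 0.6
   vertex 4.2 0.7 0.1
   vertex 2.6 3.6 0.3
  endloop
 endfacet
 facet normal 0.939 0.337 -0.072
  outer loop
   vertex 4.2 2.6 0.6
   vertex 3.8 4.5 4.3
   vertex 4.5 2.7 5.0
  endloop
 endfacet
 facet normal 0.997 0.018 -0.068
  outer loop
   vertex 4.2 2.6 0.6
   vertex 4.5 2.7 5.0
   vertex 4.2 0.7 0.1
  endloop
 endfacet
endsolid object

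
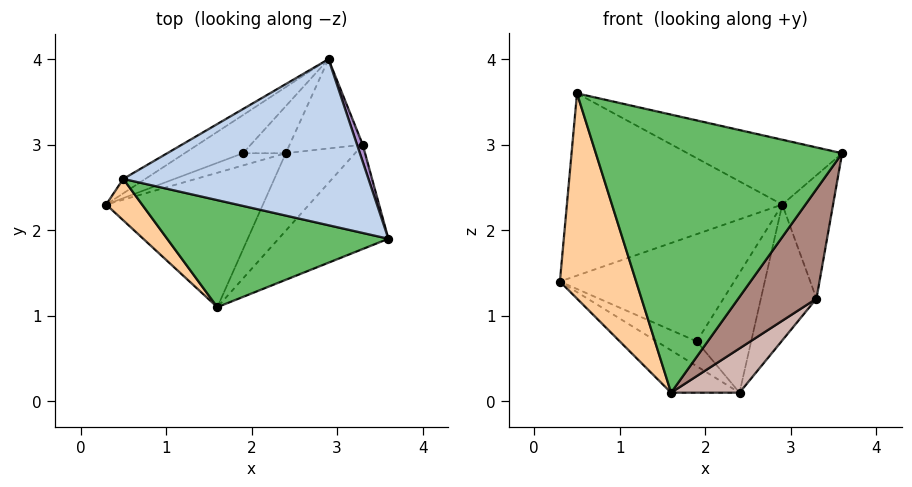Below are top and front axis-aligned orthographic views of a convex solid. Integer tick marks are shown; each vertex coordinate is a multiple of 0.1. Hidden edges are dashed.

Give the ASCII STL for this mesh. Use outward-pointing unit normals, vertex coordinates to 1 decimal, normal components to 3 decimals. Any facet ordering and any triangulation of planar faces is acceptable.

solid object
 facet normal -0.530 0.846 -0.067
  outer loop
   vertex 0.5 2.6 3.6
   vertex 2.9 4.0 2.3
   vertex 0.3 2.3 1.4
  endloop
 endfacet
 facet normal 0.281 0.349 0.894
  outer loop
   vertex 0.5 2.6 3.6
   vertex 3.6 1.9 2.9
   vertex 2.9 4.0 2.3
  endloop
 endfacet
 facet normal -0.560 0.249 -0.790
  outer loop
   vertex 1.6 1.1 0.1
   vertex 0.3 2.3 1.4
   vertex 2.4 2.9 0.1
  endloop
 endfacet
 facet normal -0.577 -0.800 0.162
  outer loop
   vertex 1.6 1.1 0.1
   vertex 0.5 2.6 3.6
   vertex 0.3 2.3 1.4
  endloop
 endfacet
 facet normal -0.129 -0.926 0.356
  outer loop
   vertex 1.6 1.1 0.1
   vertex 3.6 1.9 2.9
   vertex 0.5 2.6 3.6
  endloop
 endfacet
 facet normal -0.447 0.843 -0.300
  outer loop
   vertex 1.9 2.9 0.7
   vertex 0.3 2.3 1.4
   vertex 2.9 4.0 2.3
  endloop
 endfacet
 facet normal -0.468 0.793 -0.390
  outer loop
   vertex 1.9 2.9 0.7
   vertex 2.4 2.9 0.1
   vertex 0.3 2.3 1.4
  endloop
 endfacet
 facet normal -0.402 0.852 -0.335
  outer loop
   vertex 1.9 2.9 0.7
   vertex 2.9 4.0 2.3
   vertex 2.4 2.9 0.1
  endloop
 endfacet
 facet normal 0.944 0.328 0.045
  outer loop
   vertex 3.3 3.0 1.2
   vertex 2.9 4.0 2.3
   vertex 3.6 1.9 2.9
  endloop
 endfacet
 facet normal 0.501 0.723 -0.475
  outer loop
   vertex 3.3 3.0 1.2
   vertex 2.4 2.9 0.1
   vertex 2.9 4.0 2.3
  endloop
 endfacet
 facet normal 0.782 -0.451 -0.430
  outer loop
   vertex 3.3 3.0 1.2
   vertex 3.6 1.9 2.9
   vertex 1.6 1.1 0.1
  endloop
 endfacet
 facet normal 0.745 -0.331 -0.579
  outer loop
   vertex 3.3 3.0 1.2
   vertex 1.6 1.1 0.1
   vertex 2.4 2.9 0.1
  endloop
 endfacet
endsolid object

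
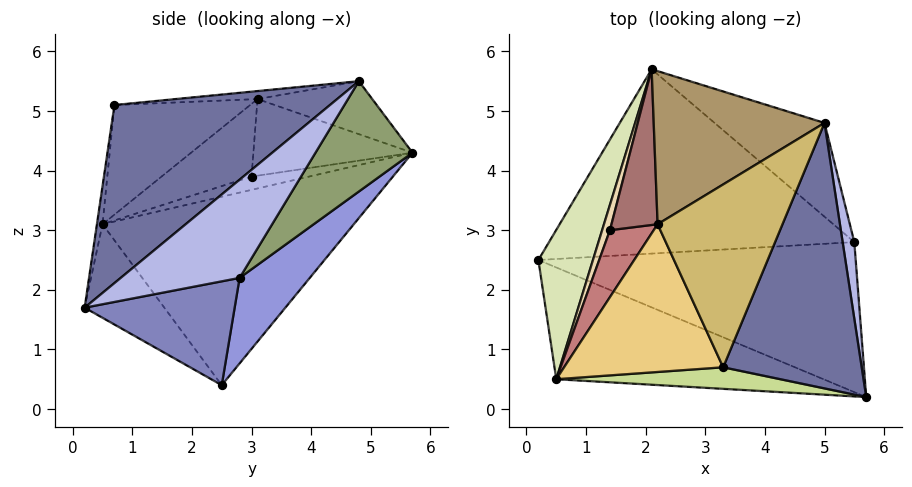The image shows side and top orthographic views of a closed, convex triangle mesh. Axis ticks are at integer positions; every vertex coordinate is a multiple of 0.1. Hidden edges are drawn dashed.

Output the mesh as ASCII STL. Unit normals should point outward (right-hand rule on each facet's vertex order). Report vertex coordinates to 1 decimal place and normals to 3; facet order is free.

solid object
 facet normal 0.736 -0.361 0.573
  outer loop
   vertex 3.3 0.7 5.1
   vertex 5.7 0.2 1.7
   vertex 5.0 4.8 5.5
  endloop
 endfacet
 facet normal 0.305 0.202 -0.931
  outer loop
   vertex 5.5 2.8 2.2
   vertex 5.7 0.2 1.7
   vertex 0.2 2.5 0.4
  endloop
 endfacet
 facet normal 0.189 0.712 -0.676
  outer loop
   vertex 5.5 2.8 2.2
   vertex 0.2 2.5 0.4
   vertex 2.1 5.7 4.3
  endloop
 endfacet
 facet normal 0.992 0.054 0.118
  outer loop
   vertex 5.5 2.8 2.2
   vertex 5.0 4.8 5.5
   vertex 5.7 0.2 1.7
  endloop
 endfacet
 facet normal 0.423 0.802 -0.422
  outer loop
   vertex 5.5 2.8 2.2
   vertex 2.1 5.7 4.3
   vertex 5.0 4.8 5.5
  endloop
 endfacet
 facet normal -0.199 -0.798 -0.569
  outer loop
   vertex 0.5 0.5 3.1
   vertex 0.2 2.5 0.4
   vertex 5.7 0.2 1.7
  endloop
 endfacet
 facet normal -0.022 -0.991 0.130
  outer loop
   vertex 0.5 0.5 3.1
   vertex 5.7 0.2 1.7
   vertex 3.3 0.7 5.1
  endloop
 endfacet
 facet normal -0.936 0.225 0.271
  outer loop
   vertex 0.5 0.5 3.1
   vertex 2.1 5.7 4.3
   vertex 0.2 2.5 0.4
  endloop
 endfacet
 facet normal -0.282 0.304 0.910
  outer loop
   vertex 2.2 3.1 5.2
   vertex 5.0 4.8 5.5
   vertex 2.1 5.7 4.3
  endloop
 endfacet
 facet normal -0.064 -0.071 0.995
  outer loop
   vertex 2.2 3.1 5.2
   vertex 3.3 0.7 5.1
   vertex 5.0 4.8 5.5
  endloop
 endfacet
 facet normal -0.544 -0.282 0.790
  outer loop
   vertex 2.2 3.1 5.2
   vertex 0.5 0.5 3.1
   vertex 3.3 0.7 5.1
  endloop
 endfacet
 facet normal -0.853 0.147 0.500
  outer loop
   vertex 1.4 3.0 3.9
   vertex 2.1 5.7 4.3
   vertex 0.5 0.5 3.1
  endloop
 endfacet
 facet normal -0.848 0.144 0.511
  outer loop
   vertex 1.4 3.0 3.9
   vertex 2.2 3.1 5.2
   vertex 2.1 5.7 4.3
  endloop
 endfacet
 facet normal -0.848 0.142 0.511
  outer loop
   vertex 1.4 3.0 3.9
   vertex 0.5 0.5 3.1
   vertex 2.2 3.1 5.2
  endloop
 endfacet
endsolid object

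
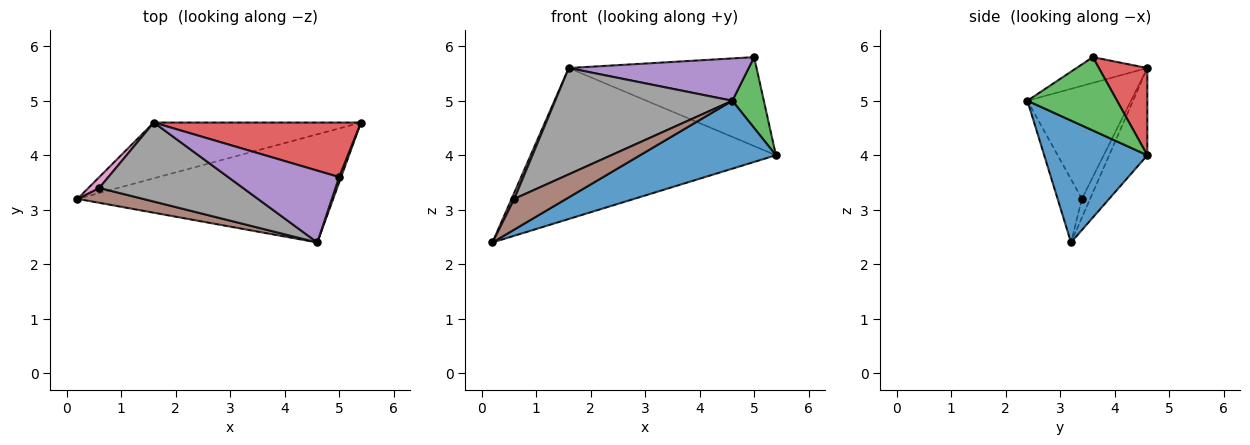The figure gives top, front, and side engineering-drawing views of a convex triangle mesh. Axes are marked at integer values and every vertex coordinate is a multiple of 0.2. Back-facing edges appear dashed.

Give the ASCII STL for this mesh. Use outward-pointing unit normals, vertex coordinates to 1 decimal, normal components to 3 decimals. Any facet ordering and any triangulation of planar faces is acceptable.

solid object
 facet normal 0.374 -0.493 -0.785
  outer loop
   vertex 4.6 2.4 5.0
   vertex 0.2 3.2 2.4
   vertex 5.4 4.6 4.0
  endloop
 endfacet
 facet normal -0.144 0.928 -0.343
  outer loop
   vertex 1.6 4.6 5.6
   vertex 5.4 4.6 4.0
   vertex 0.2 3.2 2.4
  endloop
 endfacet
 facet normal 0.943 -0.331 0.025
  outer loop
   vertex 5.0 3.6 5.8
   vertex 4.6 2.4 5.0
   vertex 5.4 4.6 4.0
  endloop
 endfacet
 facet normal 0.215 0.833 0.510
  outer loop
   vertex 5.0 3.6 5.8
   vertex 5.4 4.6 4.0
   vertex 1.6 4.6 5.6
  endloop
 endfacet
 facet normal -0.196 -0.498 0.845
  outer loop
   vertex 5.0 3.6 5.8
   vertex 1.6 4.6 5.6
   vertex 4.6 2.4 5.0
  endloop
 endfacet
 facet normal -0.388 -0.830 0.401
  outer loop
   vertex 0.6 3.4 3.2
   vertex 0.2 3.2 2.4
   vertex 4.6 2.4 5.0
  endloop
 endfacet
 facet normal -0.830 -0.277 0.484
  outer loop
   vertex 0.6 3.4 3.2
   vertex 1.6 4.6 5.6
   vertex 0.2 3.2 2.4
  endloop
 endfacet
 facet normal -0.425 -0.726 0.540
  outer loop
   vertex 0.6 3.4 3.2
   vertex 4.6 2.4 5.0
   vertex 1.6 4.6 5.6
  endloop
 endfacet
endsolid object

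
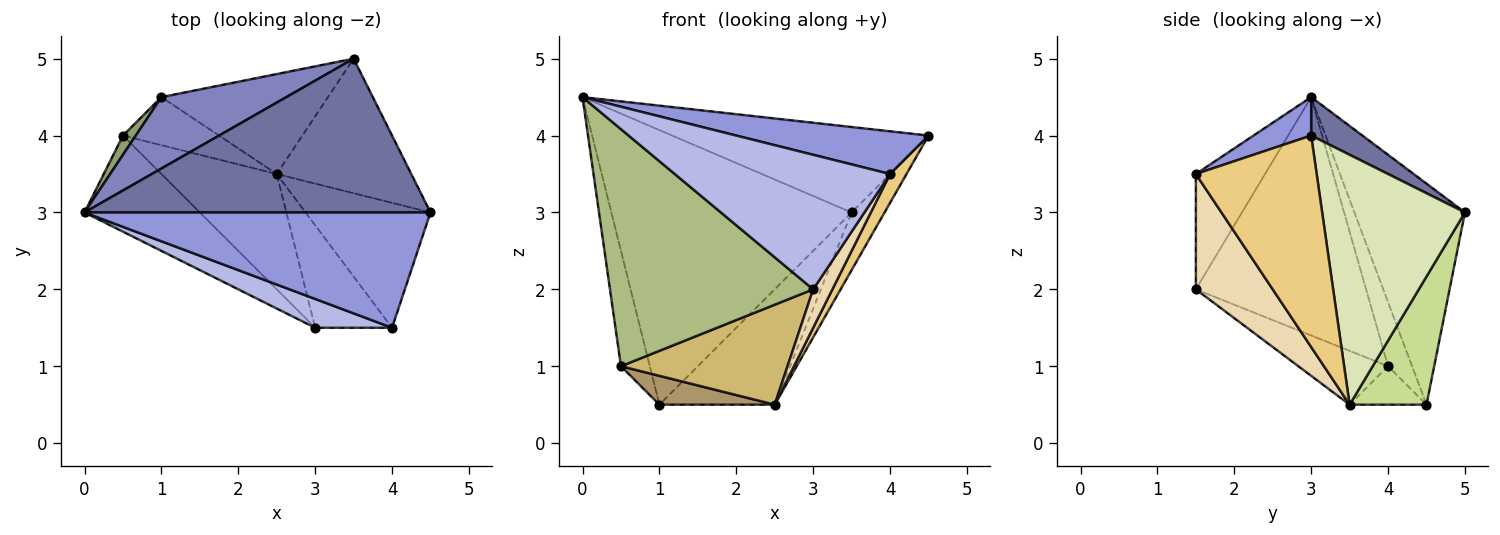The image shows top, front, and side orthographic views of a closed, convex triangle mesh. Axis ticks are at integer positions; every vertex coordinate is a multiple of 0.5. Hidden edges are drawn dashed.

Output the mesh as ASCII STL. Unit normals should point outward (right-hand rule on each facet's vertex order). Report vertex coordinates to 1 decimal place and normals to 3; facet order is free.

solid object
 facet normal 0.097 0.483 0.870
  outer loop
   vertex 3.5 5.0 3.0
   vertex 0.0 3.0 4.5
   vertex 4.5 3.0 4.0
  endloop
 endfacet
 facet normal -0.407 0.884 0.230
  outer loop
   vertex 1.0 4.5 0.5
   vertex 0.0 3.0 4.5
   vertex 3.5 5.0 3.0
  endloop
 endfacet
 facet normal 0.104 -0.345 0.933
  outer loop
   vertex 4.0 1.5 3.5
   vertex 4.5 3.0 4.0
   vertex 0.0 3.0 4.5
  endloop
 endfacet
 facet normal -0.300 -0.933 0.200
  outer loop
   vertex 4.0 1.5 3.5
   vertex 0.0 3.0 4.5
   vertex 3.0 1.5 2.0
  endloop
 endfacet
 facet normal -0.635 0.762 0.127
  outer loop
   vertex 0.5 4.0 1.0
   vertex 0.0 3.0 4.5
   vertex 1.0 4.5 0.5
  endloop
 endfacet
 facet normal -0.613 -0.732 -0.297
  outer loop
   vertex 0.5 4.0 1.0
   vertex 3.0 1.5 2.0
   vertex 0.0 3.0 4.5
  endloop
 endfacet
 facet normal 0.450 0.675 -0.585
  outer loop
   vertex 2.5 3.5 0.5
   vertex 1.0 4.5 0.5
   vertex 3.5 5.0 3.0
  endloop
 endfacet
 facet normal 0.863 0.199 -0.465
  outer loop
   vertex 2.5 3.5 0.5
   vertex 3.5 5.0 3.0
   vertex 4.5 3.0 4.0
  endloop
 endfacet
 facet normal -0.324 -0.487 -0.811
  outer loop
   vertex 2.5 3.5 0.5
   vertex 0.5 4.0 1.0
   vertex 1.0 4.5 0.5
  endloop
 endfacet
 facet normal -0.333 -0.618 -0.713
  outer loop
   vertex 2.5 3.5 0.5
   vertex 3.0 1.5 2.0
   vertex 0.5 4.0 1.0
  endloop
 endfacet
 facet normal 0.855 -0.117 -0.505
  outer loop
   vertex 2.5 3.5 0.5
   vertex 4.5 3.0 4.0
   vertex 4.0 1.5 3.5
  endloop
 endfacet
 facet normal 0.815 -0.204 -0.543
  outer loop
   vertex 2.5 3.5 0.5
   vertex 4.0 1.5 3.5
   vertex 3.0 1.5 2.0
  endloop
 endfacet
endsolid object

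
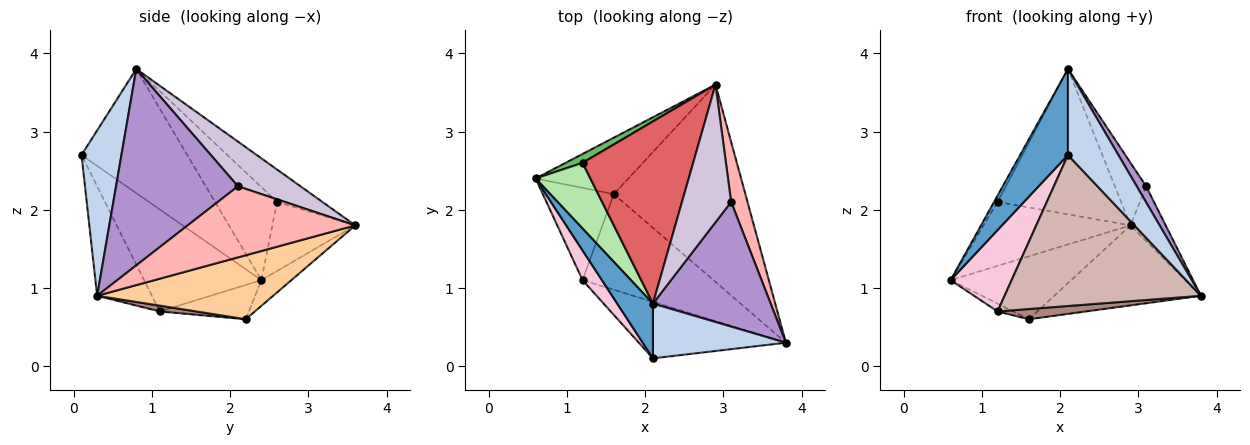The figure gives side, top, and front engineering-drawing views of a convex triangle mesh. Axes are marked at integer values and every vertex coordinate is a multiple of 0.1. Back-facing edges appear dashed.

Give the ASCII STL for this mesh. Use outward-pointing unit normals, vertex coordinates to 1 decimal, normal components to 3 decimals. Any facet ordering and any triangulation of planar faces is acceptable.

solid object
 facet normal -0.881 -0.398 0.254
  outer loop
   vertex 2.1 0.1 2.7
   vertex 2.1 0.8 3.8
   vertex 0.6 2.4 1.1
  endloop
 endfacet
 facet normal 0.555 -0.702 0.446
  outer loop
   vertex 2.1 0.1 2.7
   vertex 3.8 0.3 0.9
   vertex 2.1 0.8 3.8
  endloop
 endfacet
 facet normal -0.182 0.732 -0.657
  outer loop
   vertex 1.6 2.2 0.6
   vertex 0.6 2.4 1.1
   vertex 2.9 3.6 1.8
  endloop
 endfacet
 facet normal 0.411 0.343 -0.845
  outer loop
   vertex 1.6 2.2 0.6
   vertex 2.9 3.6 1.8
   vertex 3.8 0.3 0.9
  endloop
 endfacet
 facet normal -0.488 0.865 0.120
  outer loop
   vertex 1.2 2.6 2.1
   vertex 2.9 3.6 1.8
   vertex 0.6 2.4 1.1
  endloop
 endfacet
 facet normal -0.861 0.048 0.507
  outer loop
   vertex 1.2 2.6 2.1
   vertex 0.6 2.4 1.1
   vertex 2.1 0.8 3.8
  endloop
 endfacet
 facet normal -0.223 0.608 0.762
  outer loop
   vertex 1.2 2.6 2.1
   vertex 2.1 0.8 3.8
   vertex 2.9 3.6 1.8
  endloop
 endfacet
 facet normal 0.955 0.201 0.220
  outer loop
   vertex 3.1 2.1 2.3
   vertex 3.8 0.3 0.9
   vertex 2.9 3.6 1.8
  endloop
 endfacet
 facet normal 0.856 -0.066 0.513
  outer loop
   vertex 3.1 2.1 2.3
   vertex 2.1 0.8 3.8
   vertex 3.8 0.3 0.9
  endloop
 endfacet
 facet normal 0.638 0.319 0.701
  outer loop
   vertex 3.1 2.1 2.3
   vertex 2.9 3.6 1.8
   vertex 2.1 0.8 3.8
  endloop
 endfacet
 facet normal 0.044 -0.106 -0.993
  outer loop
   vertex 1.2 1.1 0.7
   vertex 1.6 2.2 0.6
   vertex 3.8 0.3 0.9
  endloop
 endfacet
 facet normal -0.253 -0.906 -0.339
  outer loop
   vertex 1.2 1.1 0.7
   vertex 3.8 0.3 0.9
   vertex 2.1 0.1 2.7
  endloop
 endfacet
 facet normal -0.434 0.076 -0.898
  outer loop
   vertex 1.2 1.1 0.7
   vertex 0.6 2.4 1.1
   vertex 1.6 2.2 0.6
  endloop
 endfacet
 facet normal -0.875 -0.455 0.166
  outer loop
   vertex 1.2 1.1 0.7
   vertex 2.1 0.1 2.7
   vertex 0.6 2.4 1.1
  endloop
 endfacet
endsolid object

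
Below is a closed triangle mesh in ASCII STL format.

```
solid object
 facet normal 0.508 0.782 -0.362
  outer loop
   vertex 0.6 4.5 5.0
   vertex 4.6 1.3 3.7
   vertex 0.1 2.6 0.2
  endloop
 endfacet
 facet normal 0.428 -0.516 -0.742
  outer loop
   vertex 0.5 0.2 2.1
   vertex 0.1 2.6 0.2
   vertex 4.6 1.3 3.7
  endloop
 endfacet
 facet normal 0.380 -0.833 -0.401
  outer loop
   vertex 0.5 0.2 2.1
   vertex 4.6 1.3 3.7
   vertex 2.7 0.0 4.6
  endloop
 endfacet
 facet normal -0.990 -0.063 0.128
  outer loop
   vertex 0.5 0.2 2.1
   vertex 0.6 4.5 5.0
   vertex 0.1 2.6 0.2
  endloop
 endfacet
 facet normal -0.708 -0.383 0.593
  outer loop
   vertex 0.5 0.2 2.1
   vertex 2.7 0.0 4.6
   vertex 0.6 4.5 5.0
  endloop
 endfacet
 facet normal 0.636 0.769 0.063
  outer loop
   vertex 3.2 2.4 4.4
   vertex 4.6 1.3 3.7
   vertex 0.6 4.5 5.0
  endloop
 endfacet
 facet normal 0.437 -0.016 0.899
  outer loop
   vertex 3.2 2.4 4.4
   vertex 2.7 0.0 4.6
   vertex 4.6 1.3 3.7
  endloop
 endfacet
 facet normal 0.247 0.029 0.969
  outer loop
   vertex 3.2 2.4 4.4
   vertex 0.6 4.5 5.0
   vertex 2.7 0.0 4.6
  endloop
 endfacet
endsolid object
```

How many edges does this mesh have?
12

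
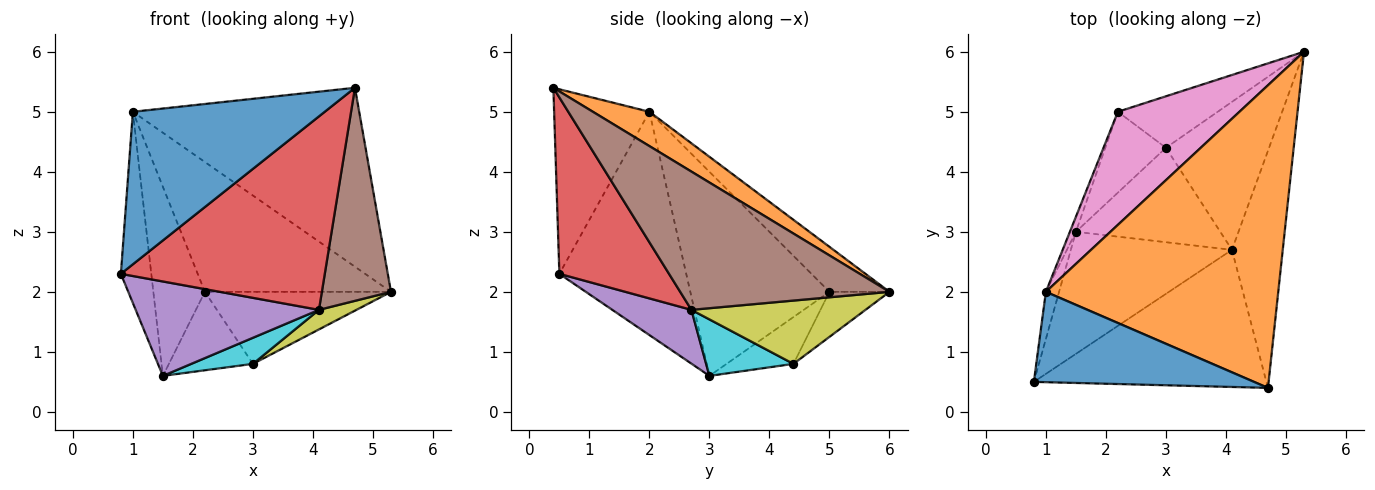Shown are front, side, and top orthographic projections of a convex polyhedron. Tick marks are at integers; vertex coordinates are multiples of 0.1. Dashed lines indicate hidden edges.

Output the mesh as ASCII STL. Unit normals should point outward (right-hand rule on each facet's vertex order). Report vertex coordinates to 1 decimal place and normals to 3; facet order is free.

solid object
 facet normal -0.393 -0.791 0.469
  outer loop
   vertex 1.0 2.0 5.0
   vertex 0.8 0.5 2.3
   vertex 4.7 0.4 5.4
  endloop
 endfacet
 facet normal 0.126 0.505 0.854
  outer loop
   vertex 1.0 2.0 5.0
   vertex 4.7 0.4 5.4
   vertex 5.3 6.0 2.0
  endloop
 endfacet
 facet normal -0.971 0.233 -0.057
  outer loop
   vertex 1.0 2.0 5.0
   vertex 1.5 3.0 0.6
   vertex 0.8 0.5 2.3
  endloop
 endfacet
 facet normal 0.402 -0.747 -0.530
  outer loop
   vertex 4.1 2.7 1.7
   vertex 4.7 0.4 5.4
   vertex 0.8 0.5 2.3
  endloop
 endfacet
 facet normal 0.255 -0.592 -0.765
  outer loop
   vertex 4.1 2.7 1.7
   vertex 0.8 0.5 2.3
   vertex 1.5 3.0 0.6
  endloop
 endfacet
 facet normal 0.897 -0.296 -0.329
  outer loop
   vertex 4.1 2.7 1.7
   vertex 5.3 6.0 2.0
   vertex 4.7 0.4 5.4
  endloop
 endfacet
 facet normal -0.236 0.733 0.638
  outer loop
   vertex 2.2 5.0 2.0
   vertex 1.0 2.0 5.0
   vertex 5.3 6.0 2.0
  endloop
 endfacet
 facet normal -0.937 0.347 -0.028
  outer loop
   vertex 2.2 5.0 2.0
   vertex 1.5 3.0 0.6
   vertex 1.0 2.0 5.0
  endloop
 endfacet
 facet normal 0.520 -0.112 -0.847
  outer loop
   vertex 3.0 4.4 0.8
   vertex 5.3 6.0 2.0
   vertex 4.1 2.7 1.7
  endloop
 endfacet
 facet normal 0.353 -0.249 -0.902
  outer loop
   vertex 3.0 4.4 0.8
   vertex 4.1 2.7 1.7
   vertex 1.5 3.0 0.6
  endloop
 endfacet
 facet normal -0.254 0.787 -0.563
  outer loop
   vertex 3.0 4.4 0.8
   vertex 2.2 5.0 2.0
   vertex 5.3 6.0 2.0
  endloop
 endfacet
 facet normal -0.485 0.609 -0.628
  outer loop
   vertex 3.0 4.4 0.8
   vertex 1.5 3.0 0.6
   vertex 2.2 5.0 2.0
  endloop
 endfacet
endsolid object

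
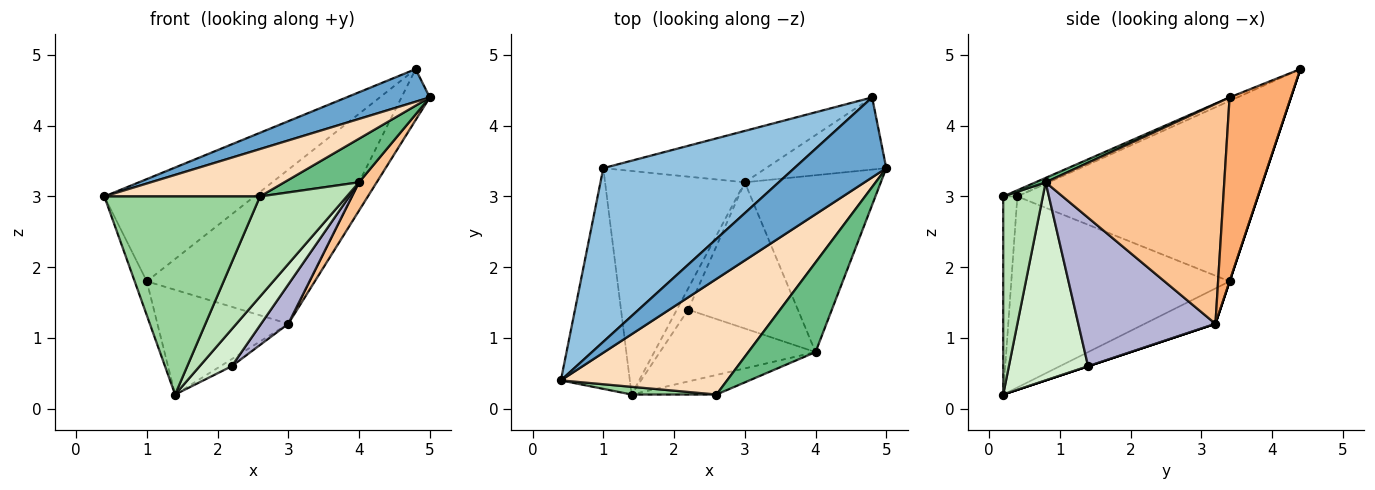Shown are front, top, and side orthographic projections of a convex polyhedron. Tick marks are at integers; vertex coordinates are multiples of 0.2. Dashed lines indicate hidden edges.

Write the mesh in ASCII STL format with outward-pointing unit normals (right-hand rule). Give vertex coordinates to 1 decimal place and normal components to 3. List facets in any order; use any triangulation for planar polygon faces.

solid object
 facet normal -0.036 -0.377 0.925
  outer loop
   vertex 4.8 4.4 4.8
   vertex 0.4 0.4 3.0
   vertex 5.0 3.4 4.4
  endloop
 endfacet
 facet normal -0.631 0.394 0.668
  outer loop
   vertex 1.0 3.4 1.8
   vertex 0.4 0.4 3.0
   vertex 4.8 4.4 4.8
  endloop
 endfacet
 facet normal -0.939 0.052 -0.339
  outer loop
   vertex 1.0 3.4 1.8
   vertex 1.4 0.2 0.2
   vertex 0.4 0.4 3.0
  endloop
 endfacet
 facet normal 0.000 0.949 -0.316
  outer loop
   vertex 3.0 3.2 1.2
   vertex 1.0 3.4 1.8
   vertex 4.8 4.4 4.8
  endloop
 endfacet
 facet normal -0.223 0.413 -0.883
  outer loop
   vertex 3.0 3.2 1.2
   vertex 1.4 0.2 0.2
   vertex 1.0 3.4 1.8
  endloop
 endfacet
 facet normal 0.781 0.360 -0.510
  outer loop
   vertex 3.0 3.2 1.2
   vertex 4.8 4.4 4.8
   vertex 5.0 3.4 4.4
  endloop
 endfacet
 facet normal 0.847 -0.084 -0.524
  outer loop
   vertex 3.0 3.2 1.2
   vertex 5.0 3.4 4.4
   vertex 4.0 0.8 3.2
  endloop
 endfacet
 facet normal -0.034 -0.379 0.925
  outer loop
   vertex 2.6 0.2 3.0
   vertex 5.0 3.4 4.4
   vertex 0.4 0.4 3.0
  endloop
 endfacet
 facet normal 0.059 -0.437 0.898
  outer loop
   vertex 2.6 0.2 3.0
   vertex 4.0 0.8 3.2
   vertex 5.0 3.4 4.4
  endloop
 endfacet
 facet normal -0.090 -0.995 0.039
  outer loop
   vertex 2.6 0.2 3.0
   vertex 0.4 0.4 3.0
   vertex 1.4 0.2 0.2
  endloop
 endfacet
 facet normal 0.409 -0.896 -0.175
  outer loop
   vertex 2.6 0.2 3.0
   vertex 1.4 0.2 0.2
   vertex 4.0 0.8 3.2
  endloop
 endfacet
 facet normal 0.749 -0.303 -0.589
  outer loop
   vertex 2.2 1.4 0.6
   vertex 4.0 0.8 3.2
   vertex 1.4 0.2 0.2
  endloop
 endfacet
 facet normal 0.000 0.316 -0.949
  outer loop
   vertex 2.2 1.4 0.6
   vertex 1.4 0.2 0.2
   vertex 3.0 3.2 1.2
  endloop
 endfacet
 facet normal 0.795 -0.158 -0.586
  outer loop
   vertex 2.2 1.4 0.6
   vertex 3.0 3.2 1.2
   vertex 4.0 0.8 3.2
  endloop
 endfacet
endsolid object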